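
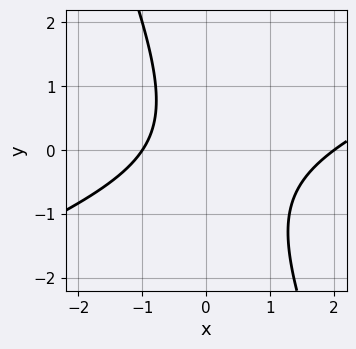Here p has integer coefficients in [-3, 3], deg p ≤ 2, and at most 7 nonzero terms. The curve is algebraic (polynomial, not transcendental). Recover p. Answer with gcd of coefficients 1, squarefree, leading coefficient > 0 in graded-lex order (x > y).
First, deg p = 2.
Next, observable constraints: it misses every integer gridline on the y-axis; the x-axis gridline crossings are at x ∈ {-1, 2}.
Finally, putting this together gives p.

x^2 - 2*x*y - y^2 - x - 2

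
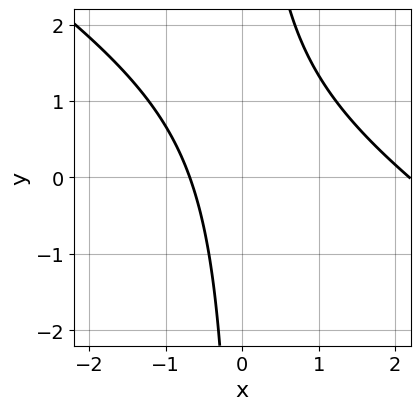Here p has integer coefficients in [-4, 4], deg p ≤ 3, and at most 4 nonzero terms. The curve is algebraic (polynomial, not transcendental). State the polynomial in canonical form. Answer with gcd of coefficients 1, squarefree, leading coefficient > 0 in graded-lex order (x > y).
2*x^2 + 3*x*y - 3*x - 3

deg p = 2. A generic line meets the curve in up to 2 points.
Checking where it meets the axes: no y-intercept at any integer in the box.
Solving for integer coefficients yields p as stated.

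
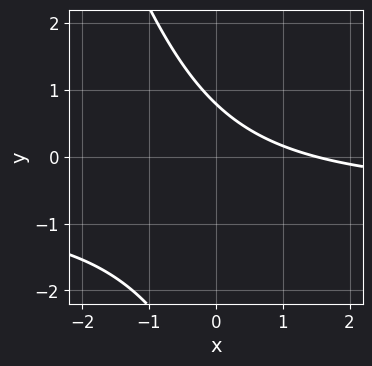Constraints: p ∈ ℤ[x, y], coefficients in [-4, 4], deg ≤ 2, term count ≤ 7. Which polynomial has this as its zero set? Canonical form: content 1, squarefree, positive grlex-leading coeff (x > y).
3*x*y + y^2 + 2*x + 3*y - 3

(a) The degree is 2 — no degree-1 curve has this shape.
(b) The integer polynomial consistent with all of this is the stated p.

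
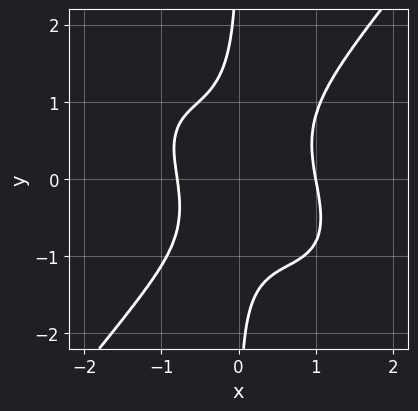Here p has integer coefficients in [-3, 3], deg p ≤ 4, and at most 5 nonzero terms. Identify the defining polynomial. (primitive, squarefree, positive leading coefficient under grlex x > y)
3*x^4 + 2*x^3*y - 3*x*y^3 - x - 2

1. Degree: a generic line meets the curve in up to 4 points, so deg p = 4.
2. Reading off the gridlines: it crosses the x-axis at the gridline x = 1; no y-intercept at any integer in the box.
3. Putting this together gives p.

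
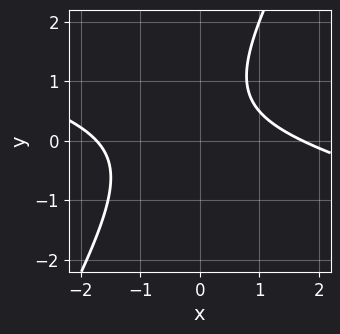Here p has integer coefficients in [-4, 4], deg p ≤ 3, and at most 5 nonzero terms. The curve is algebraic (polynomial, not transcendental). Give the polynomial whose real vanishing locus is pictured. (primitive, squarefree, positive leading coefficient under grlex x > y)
x^2 + 3*x*y - 2*y^2 + 2*y - 3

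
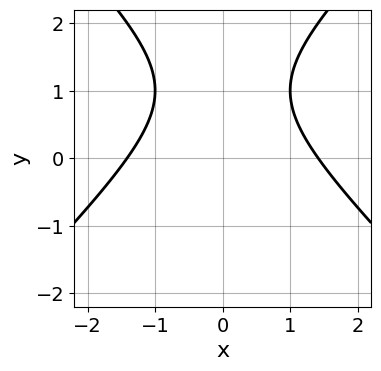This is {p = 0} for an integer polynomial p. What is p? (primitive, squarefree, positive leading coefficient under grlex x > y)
x^2 - y^2 + 2*y - 2

1. The degree is 2 — a generic line meets the curve in up to 2 points.
2. Symmetries: mirror symmetry x ↦ −x ⇒ only even powers of x.
3. From the visible intercepts: it misses every integer gridline on the y-axis.
4. Putting this together gives p.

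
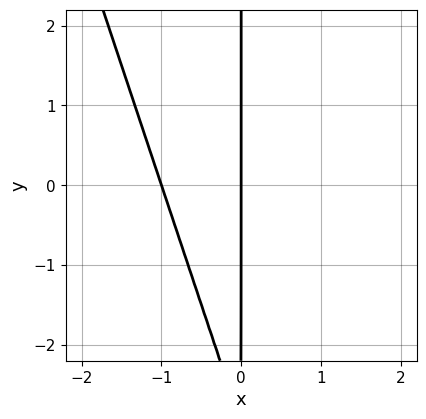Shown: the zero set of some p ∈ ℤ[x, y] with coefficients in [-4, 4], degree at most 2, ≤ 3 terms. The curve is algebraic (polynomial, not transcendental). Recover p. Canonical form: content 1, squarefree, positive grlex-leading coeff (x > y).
3*x^2 + x*y + 3*x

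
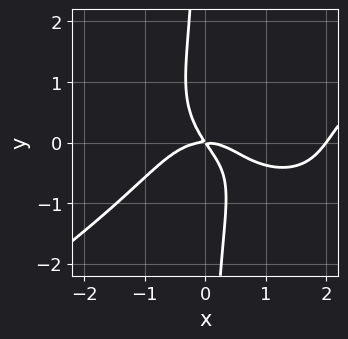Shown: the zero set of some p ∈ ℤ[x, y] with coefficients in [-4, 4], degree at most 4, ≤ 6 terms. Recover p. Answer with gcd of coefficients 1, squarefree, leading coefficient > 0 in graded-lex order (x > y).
The degree is 4 — no degree-3 curve has this shape.
Observable constraints: it crosses the y-axis at the gridline y = 0; among the integer gridlines, it crosses the x-axis at x ∈ {0, 2}.
Fitting integer coefficients to these (and the overall shape) gives p.

x^4 - 3*x*y^3 - 2*x^3 - 3*x*y - 2*y^2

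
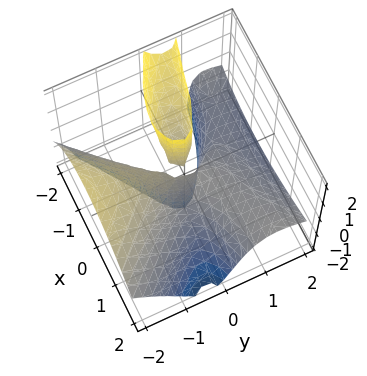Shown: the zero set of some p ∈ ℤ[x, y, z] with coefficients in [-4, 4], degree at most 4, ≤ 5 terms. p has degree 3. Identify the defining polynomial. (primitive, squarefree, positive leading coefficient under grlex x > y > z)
First, I count 2 distinct pieces. They look like related sheets of one shape, so recover p as a whole.
Next, degree: the shape is more complex than any degree-2 surface, so deg p = 3.
Then, reading off the gridlines: every point of the z-axis in the box is on the surface; it crosses the x-axis at the gridline x = 0.
Finally, these observations pin down the coefficients.

x^2*y - y^3 - 2*y^2*z - x^2 - x*z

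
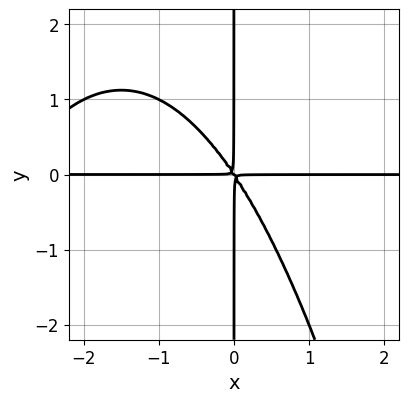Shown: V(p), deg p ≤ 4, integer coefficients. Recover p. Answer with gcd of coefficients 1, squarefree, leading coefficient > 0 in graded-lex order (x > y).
1. deg p = 4. The shape is more complex than any degree-3 curve.
2. Reading off the gridlines: every point of the x-axis in the box is on the curve; the visible y-axis segment lies entirely on the curve.
3. Solving for integer coefficients yields p as stated.

x^3*y + 3*x^2*y + 2*x*y^2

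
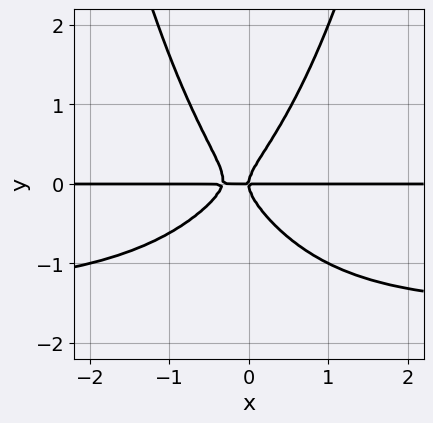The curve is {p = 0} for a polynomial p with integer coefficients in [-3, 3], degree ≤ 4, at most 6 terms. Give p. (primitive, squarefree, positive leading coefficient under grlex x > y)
(a) Degree: a generic line meets the curve in up to 4 points, so deg p = 4.
(b) Checking where it meets the axes: one y-axis crossing is at y = 0; the visible x-axis segment lies entirely on the curve.
(c) These observations pin down the coefficients.

2*x^2*y^2 + 3*x^2*y - 2*y^3 + x*y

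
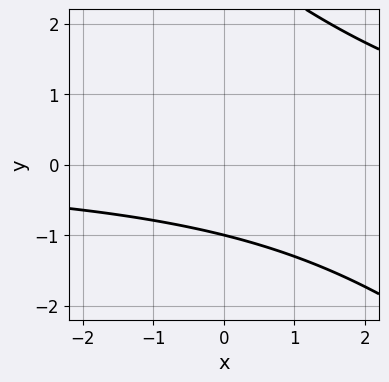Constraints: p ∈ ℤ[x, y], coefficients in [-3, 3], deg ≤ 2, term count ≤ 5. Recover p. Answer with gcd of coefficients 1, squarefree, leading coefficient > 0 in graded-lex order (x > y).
1. The degree is 2 — the shape is more complex than any degree-1 curve.
2. Checking where it meets the axes: no x-intercept at any integer in the box; one y-axis crossing is at y = -1.
3. Fitting integer coefficients to these (and the overall shape) gives p.

x*y + y^2 - 2*y - 3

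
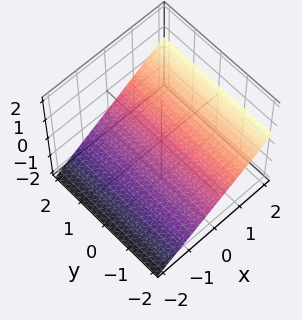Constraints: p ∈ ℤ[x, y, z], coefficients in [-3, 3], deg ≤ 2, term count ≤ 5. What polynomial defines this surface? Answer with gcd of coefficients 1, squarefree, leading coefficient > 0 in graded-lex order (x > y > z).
2*x - 3*z - 2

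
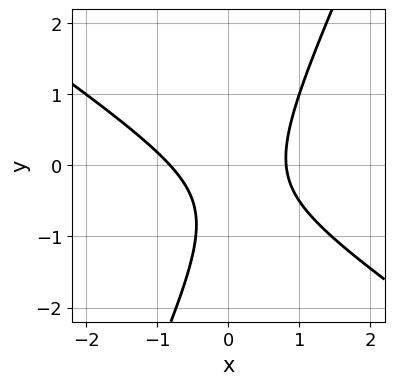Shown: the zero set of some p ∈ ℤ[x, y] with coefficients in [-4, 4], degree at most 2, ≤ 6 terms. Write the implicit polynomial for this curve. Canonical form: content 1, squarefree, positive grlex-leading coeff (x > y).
(a) deg p = 2. The shape is more complex than any degree-1 curve.
(b) From the visible intercepts: no y-intercept at any integer in the box.
(c) These observations pin down the coefficients.

3*x^2 + 3*x*y - 2*y^2 - 2*y - 2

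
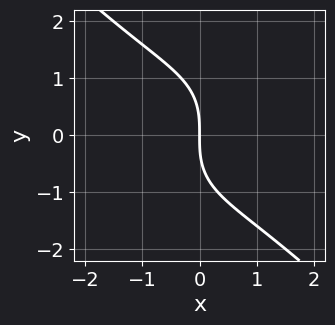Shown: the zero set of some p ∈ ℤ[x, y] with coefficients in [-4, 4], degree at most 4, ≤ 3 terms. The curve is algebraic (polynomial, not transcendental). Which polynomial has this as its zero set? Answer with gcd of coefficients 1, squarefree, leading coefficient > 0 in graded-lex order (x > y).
x^3 + y^3 + 3*x

First, deg p = 3.
Then, against the integer gridlines: it meets the y-axis at y = 0 (among the integer gridlines); one x-axis crossing is at x = 0.
Finally, putting this together gives p.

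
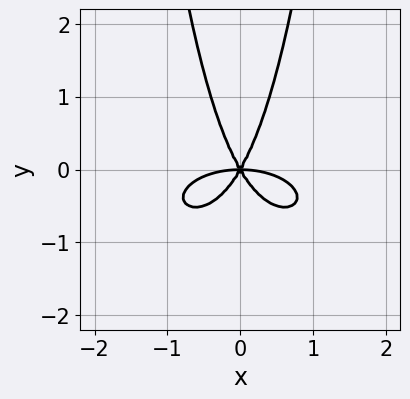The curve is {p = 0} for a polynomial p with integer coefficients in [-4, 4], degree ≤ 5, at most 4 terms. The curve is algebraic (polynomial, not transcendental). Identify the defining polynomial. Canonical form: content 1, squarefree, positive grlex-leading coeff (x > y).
x^4 + 3*x^2*y^2 + 3*x^2*y - y^3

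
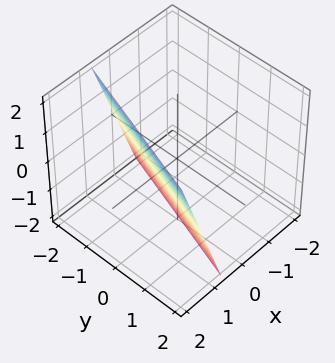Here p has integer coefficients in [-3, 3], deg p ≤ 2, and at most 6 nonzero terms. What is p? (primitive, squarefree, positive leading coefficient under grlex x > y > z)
3*x - y - z - 2

1. The degree is 1 — every cross-section is a straight line — this is a plane.
2. From the axis intercepts and sections: it crosses the z-axis at the gridline z = -2; one y-axis crossing is at y = -2.
3. Putting this together gives p.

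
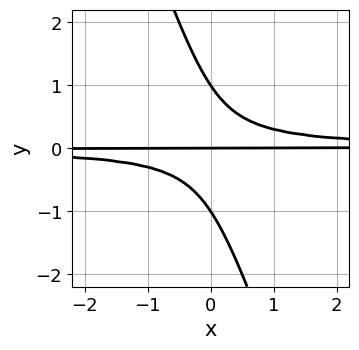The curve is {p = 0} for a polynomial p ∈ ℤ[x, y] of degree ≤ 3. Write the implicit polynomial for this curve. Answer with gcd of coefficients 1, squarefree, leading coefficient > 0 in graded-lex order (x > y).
3*x*y^2 + y^3 - y

First, deg p = 3.
Then, reading off the gridlines: the y-axis gridline crossings are at y ∈ {-1, 0, 1}; every point of the x-axis in the box is on the curve.
Finally, these observations pin down the coefficients.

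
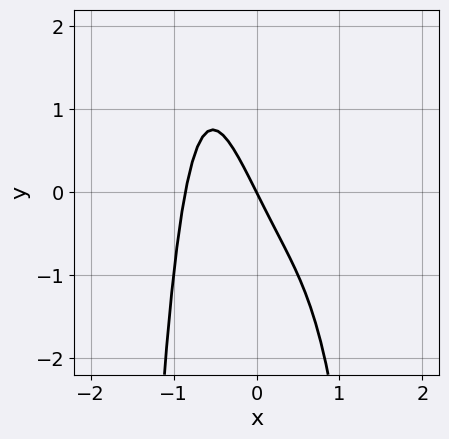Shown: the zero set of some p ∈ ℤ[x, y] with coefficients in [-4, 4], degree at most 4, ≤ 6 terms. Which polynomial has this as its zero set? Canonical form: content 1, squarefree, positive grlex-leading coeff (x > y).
2*x^4 - x^3 + 2*x + y

First, the degree is 4 — the shape is more complex than any degree-3 curve.
Then, observable constraints: it meets the x-axis at x = 0 (among the integer gridlines); it crosses the y-axis at the gridline y = 0.
Finally, putting this together gives p.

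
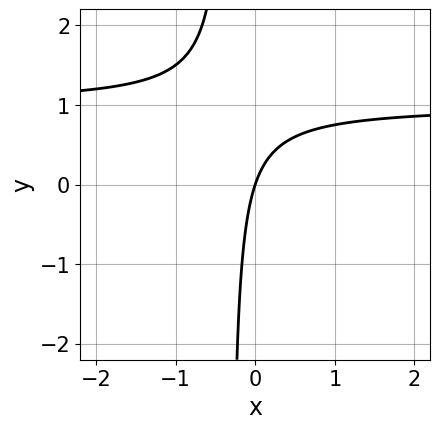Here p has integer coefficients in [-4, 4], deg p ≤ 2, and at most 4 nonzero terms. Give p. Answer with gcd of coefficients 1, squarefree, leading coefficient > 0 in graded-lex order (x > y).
3*x*y - 3*x + y

(a) deg p = 2. No degree-1 curve has this shape.
(b) Against the integer gridlines: it crosses the x-axis at the gridline x = 0; it meets the y-axis at y = 0 (among the integer gridlines).
(c) Matching integer coefficients to the picture gives p.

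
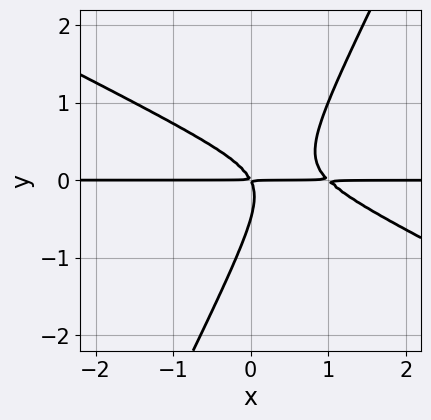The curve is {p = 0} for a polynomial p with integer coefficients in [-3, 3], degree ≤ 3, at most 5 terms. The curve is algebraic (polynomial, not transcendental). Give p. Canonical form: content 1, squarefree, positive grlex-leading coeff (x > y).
2*x^2*y + 3*x*y^2 - 2*y^3 - 2*x*y - y^2

(a) The degree is 3 — no degree-2 curve has this shape.
(b) Observable constraints: every point of the x-axis in the box is on the curve.
(c) Fitting integer coefficients to these (and the overall shape) gives p.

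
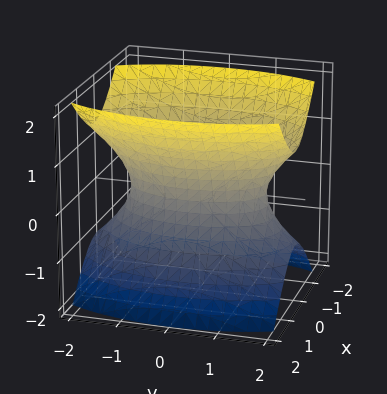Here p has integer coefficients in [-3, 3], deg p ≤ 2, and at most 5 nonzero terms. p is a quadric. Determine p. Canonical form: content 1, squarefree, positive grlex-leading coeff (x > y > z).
3*x^2 + y^2 - 2*z^2 - 2

First, the degree is 2 — one connected sheet with a waist; a quadric.
Next, symmetries: it's symmetric under y → −y, forcing even powers of y; mirror symmetry x ↦ −x ⇒ only even powers of x; mirror symmetry z ↦ −z ⇒ only even powers of z.
Then, from the axis intercepts and sections: it misses every integer gridline on the z-axis.
Finally, together with the visible shape, these determine p as stated.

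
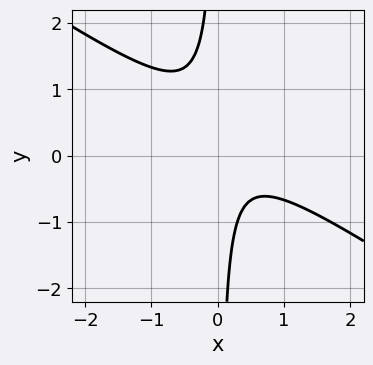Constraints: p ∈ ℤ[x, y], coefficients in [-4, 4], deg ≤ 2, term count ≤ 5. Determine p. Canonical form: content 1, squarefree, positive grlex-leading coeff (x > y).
2*x^2 + 3*x*y - x + 1

First, degree: the shape is more complex than any degree-1 curve, so deg p = 2.
Next, from the visible intercepts: no x-intercept at any integer in the box; it misses every integer gridline on the y-axis.
Finally, assembling these constraints gives the stated polynomial.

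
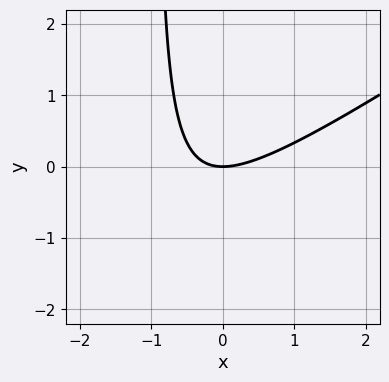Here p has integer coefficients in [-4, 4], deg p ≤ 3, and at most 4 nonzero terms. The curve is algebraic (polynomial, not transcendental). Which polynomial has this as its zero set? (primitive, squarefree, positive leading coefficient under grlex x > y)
2*x^2 - 3*x*y - 3*y

First, degree: a generic line meets the curve in up to 2 points, so deg p = 2.
Then, from the axis intercepts and sections: it crosses the x-axis at the gridline x = 0; it crosses the y-axis at the gridline y = 0.
Finally, fitting integer coefficients to these (and the overall shape) gives p.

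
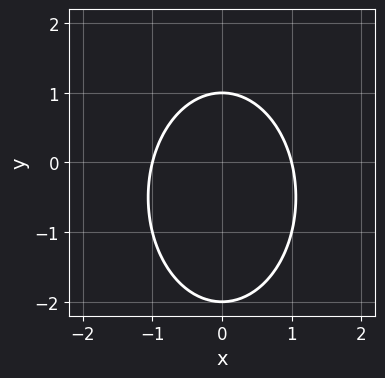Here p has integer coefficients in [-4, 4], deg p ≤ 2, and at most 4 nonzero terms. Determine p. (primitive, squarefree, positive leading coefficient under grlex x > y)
2*x^2 + y^2 + y - 2

deg p = 2.
Symmetries: it's symmetric under x → −x, forcing even powers of x.
From the visible intercepts: among the integer gridlines, it crosses the y-axis at y ∈ {-2, 1}; the x-axis gridline crossings are at x ∈ {-1, 1}.
Matching integer coefficients to the picture gives p.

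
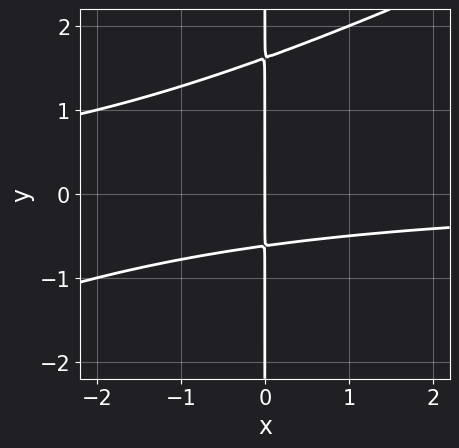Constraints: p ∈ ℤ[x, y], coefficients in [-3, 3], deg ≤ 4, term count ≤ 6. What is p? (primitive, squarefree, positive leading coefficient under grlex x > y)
x^2*y - 2*x*y^2 + 2*x*y + 2*x

(a) deg p = 3. No degree-2 curve has this shape.
(b) Checking where it meets the axes: every point of the y-axis in the box is on the curve; one x-axis crossing is at x = 0.
(c) These observations pin down the coefficients.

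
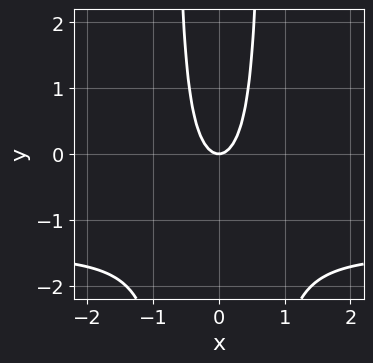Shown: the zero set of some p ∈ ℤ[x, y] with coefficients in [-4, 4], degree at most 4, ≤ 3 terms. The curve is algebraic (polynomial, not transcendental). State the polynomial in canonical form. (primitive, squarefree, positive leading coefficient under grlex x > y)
(a) The degree is 3 — the shape is more complex than any degree-2 curve.
(b) Symmetries: the x ↦ −x reflection is a symmetry, so x appears only in even powers.
(c) From the axis intercepts and sections: it meets the y-axis at y = 0 (among the integer gridlines); it meets the x-axis at x = 0 (among the integer gridlines).
(d) These observations pin down the coefficients.

2*x^2*y + 3*x^2 - y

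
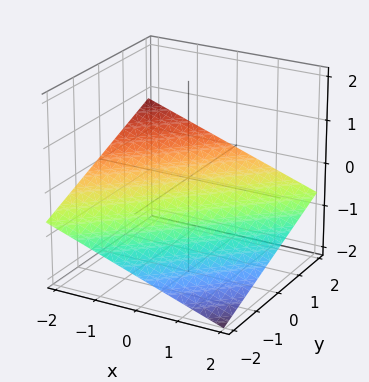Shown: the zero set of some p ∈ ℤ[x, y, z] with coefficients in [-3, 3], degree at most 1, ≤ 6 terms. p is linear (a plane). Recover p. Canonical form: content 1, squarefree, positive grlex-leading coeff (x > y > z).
x - y + 3*z + 2

First, degree: the surface is flat (a plane), so deg p = 1.
Next, from the axis intercepts and sections: it meets the x-axis at x = -2 (among the integer gridlines); it meets the y-axis at y = 2 (among the integer gridlines).
Finally, fitting integer coefficients to these (and the overall shape) gives p.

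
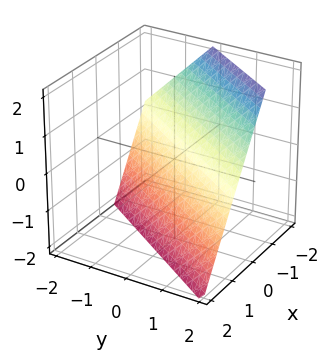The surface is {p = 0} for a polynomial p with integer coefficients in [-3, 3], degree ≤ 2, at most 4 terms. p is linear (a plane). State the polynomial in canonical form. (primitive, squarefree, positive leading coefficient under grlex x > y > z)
3*x - 2*y + 2*z + 2

deg p = 1. Every cross-section is a straight line — this is a plane.
Against the integer gridlines: it meets the y-axis at y = 1 (among the integer gridlines); it crosses the z-axis at the gridline z = -1.
These observations pin down the coefficients.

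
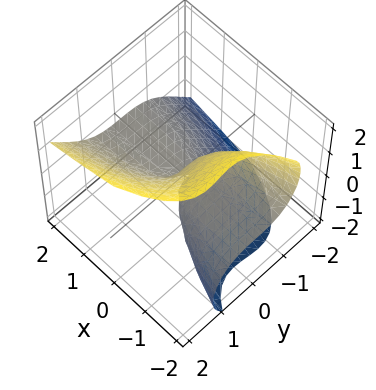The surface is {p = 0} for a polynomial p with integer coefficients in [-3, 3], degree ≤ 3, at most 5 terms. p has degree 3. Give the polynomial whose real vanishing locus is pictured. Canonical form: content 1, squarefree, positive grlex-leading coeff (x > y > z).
2*y^3 - y^2*z - z^3 - 3*x*z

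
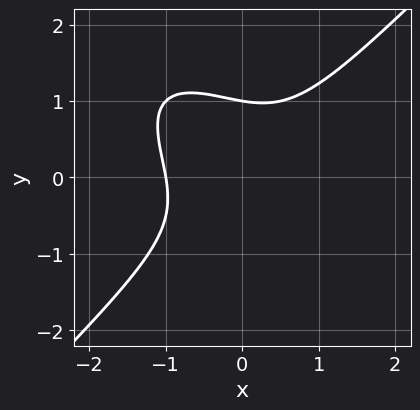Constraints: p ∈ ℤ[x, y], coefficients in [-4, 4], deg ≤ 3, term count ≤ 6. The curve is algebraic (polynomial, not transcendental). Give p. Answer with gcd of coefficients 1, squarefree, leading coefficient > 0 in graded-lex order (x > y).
2*x^3 + x^2*y - x*y^2 - 2*y^3 + 2

1. deg p = 3. A generic line meets the curve in up to 3 points.
2. From the visible intercepts: it crosses the x-axis at the gridline x = -1; it meets the y-axis at y = 1 (among the integer gridlines).
3. The integer polynomial consistent with all of this is the stated p.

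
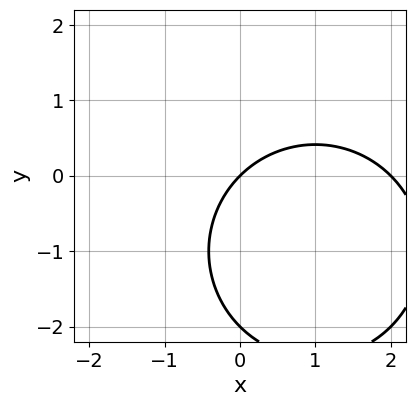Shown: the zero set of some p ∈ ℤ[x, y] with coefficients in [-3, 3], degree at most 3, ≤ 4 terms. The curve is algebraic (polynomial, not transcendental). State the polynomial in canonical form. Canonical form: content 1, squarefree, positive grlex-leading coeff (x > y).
The degree is 2 — no degree-1 curve has this shape.
Reading off the gridlines: the y-axis gridline crossings are at y ∈ {-2, 0}; the x-axis gridline crossings are at x ∈ {0, 2}.
Putting this together gives p.

x^2 + y^2 - 2*x + 2*y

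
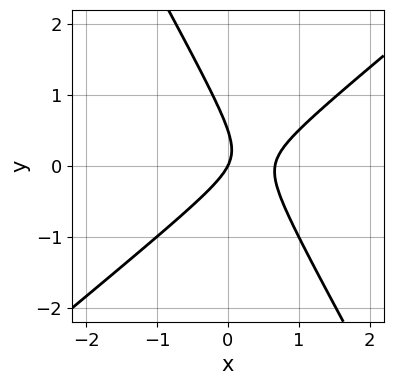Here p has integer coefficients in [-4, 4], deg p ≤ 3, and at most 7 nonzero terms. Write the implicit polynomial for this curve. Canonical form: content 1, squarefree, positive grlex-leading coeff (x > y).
First, the degree is 2 — the shape is more complex than any degree-1 curve.
Then, against the integer gridlines: it crosses the x-axis at the gridline x = 0; one y-axis crossing is at y = 0.
Finally, these observations pin down the coefficients.

3*x^2 - 2*x*y - 2*y^2 - 2*x + y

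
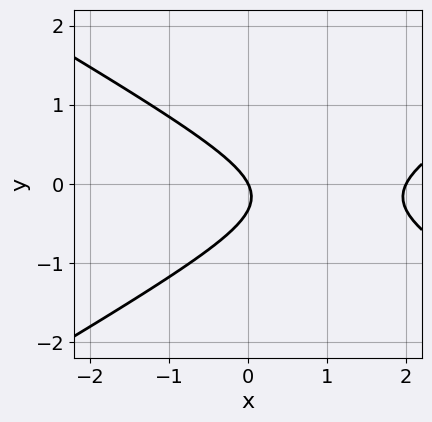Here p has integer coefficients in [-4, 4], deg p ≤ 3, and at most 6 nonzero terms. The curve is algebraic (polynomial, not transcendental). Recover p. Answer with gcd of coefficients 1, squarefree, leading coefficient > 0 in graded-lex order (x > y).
(a) Degree: no degree-1 curve has this shape, so deg p = 2.
(b) From the axis intercepts and sections: it meets the y-axis at y = 0 (among the integer gridlines); the x-axis gridline crossings are at x ∈ {0, 2}.
(c) Matching integer coefficients to the picture gives p.

x^2 - 3*y^2 - 2*x - y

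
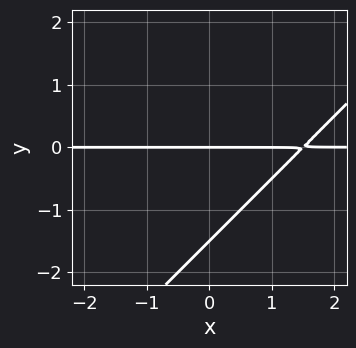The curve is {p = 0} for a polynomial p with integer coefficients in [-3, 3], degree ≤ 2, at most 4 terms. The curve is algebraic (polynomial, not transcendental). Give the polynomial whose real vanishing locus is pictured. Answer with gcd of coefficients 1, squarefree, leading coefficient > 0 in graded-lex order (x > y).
1. The degree is 2 — a generic line meets the curve in up to 2 points.
2. From the visible intercepts: one y-axis crossing is at y = 0; the visible x-axis segment lies entirely on the curve.
3. Matching integer coefficients to the picture gives p.

2*x*y - 2*y^2 - 3*y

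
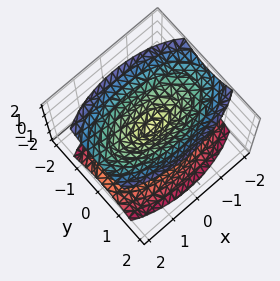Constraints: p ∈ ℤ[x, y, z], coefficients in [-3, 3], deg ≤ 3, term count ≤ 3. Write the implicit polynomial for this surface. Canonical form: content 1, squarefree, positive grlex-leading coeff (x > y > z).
First, there are 2 components. They look like related sheets of one shape, so recover p as a whole.
Then, the degree is 2 — a double cone through the origin; a quadric.
Next, symmetries: the z ↦ −z reflection is a symmetry, so z appears only in even powers; the y ↦ −y reflection is a symmetry, so y appears only in even powers; it's symmetric under x → −x, forcing even powers of x.
Then, observable constraints: one y-axis crossing is at y = 0; one x-axis crossing is at x = 0; it meets the z-axis at z = 0 (among the integer gridlines).
Finally, these observations pin down the coefficients.

x^2 + 3*y^2 - 2*z^2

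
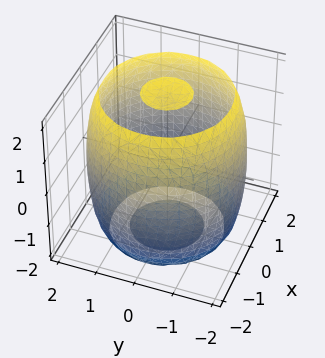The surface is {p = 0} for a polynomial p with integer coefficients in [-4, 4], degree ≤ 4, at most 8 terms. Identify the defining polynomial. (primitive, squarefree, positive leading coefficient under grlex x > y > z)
x^4 + 2*x^2*y^2 + y^4 - 3*x^2 - 3*y^2 + z^2 - 3

The picture has 3 separate pieces.
The degree is 4 — the shape is more complex than any degree-3 surface.
Symmetries: every cross-section ⟂ z is a circle, so x, y appear only via x² + y².
Reading off the gridlines: a circular section at z = -2 has radius between 0 and 1.
Solving for integer coefficients yields p as stated.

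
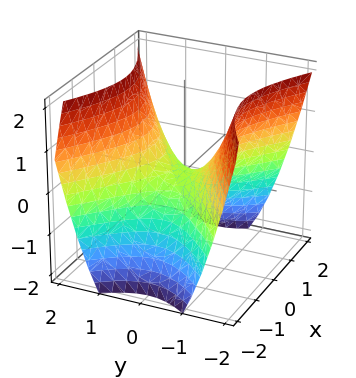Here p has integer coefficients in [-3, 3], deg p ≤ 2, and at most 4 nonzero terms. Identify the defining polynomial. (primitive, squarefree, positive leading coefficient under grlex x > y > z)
2*x^2 - 3*y^2 + 3*z

(a) Degree: a saddle surface; a quadric, so deg p = 2.
(b) Symmetries: the x ↦ −x reflection is a symmetry, so x appears only in even powers; the y ↦ −y reflection is a symmetry, so y appears only in even powers.
(c) Checking where it meets the axes: one y-axis crossing is at y = 0; it meets the x-axis at x = 0 (among the integer gridlines); it meets the z-axis at z = 0 (among the integer gridlines).
(d) Together with the visible shape, these determine p as stated.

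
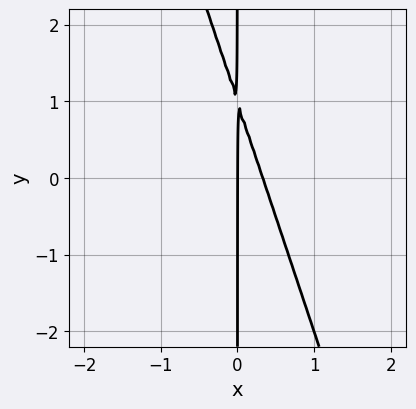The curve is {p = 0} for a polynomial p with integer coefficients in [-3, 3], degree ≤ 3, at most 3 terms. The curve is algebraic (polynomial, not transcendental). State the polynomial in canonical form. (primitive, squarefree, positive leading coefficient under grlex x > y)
3*x^2 + x*y - x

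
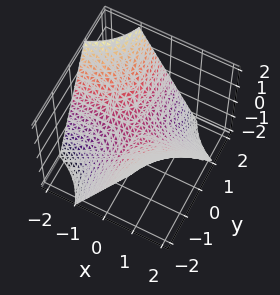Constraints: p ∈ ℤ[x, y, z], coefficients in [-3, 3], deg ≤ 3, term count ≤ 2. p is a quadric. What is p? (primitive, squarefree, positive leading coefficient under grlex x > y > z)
x*y + z

(a) The degree is 2 — a hyperbolic paraboloid; a quadric.
(b) Checking where it meets the axes: every point of the x-axis in the box is on the surface; it crosses the z-axis at the gridline z = 0.
(c) Assembling these constraints gives the stated polynomial. Check: (0, 2, 0) on the y-axis lies on the surface, and p(0, 2, 0) = 0. ✓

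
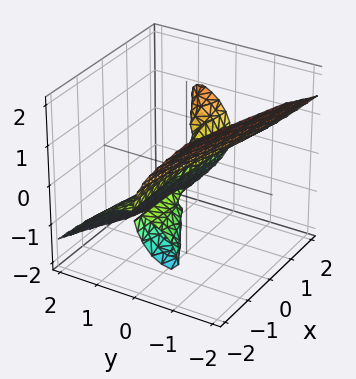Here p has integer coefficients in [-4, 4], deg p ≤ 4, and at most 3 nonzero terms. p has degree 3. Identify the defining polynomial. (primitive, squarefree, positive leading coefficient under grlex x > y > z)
x*y*z - y^3 - z^3

There are 2 components.
deg p = 3.
Checking where it meets the axes: the visible x-axis segment lies entirely on the surface; it meets the z-axis at z = 0 (among the integer gridlines).
Together with the visible shape, these determine p as stated.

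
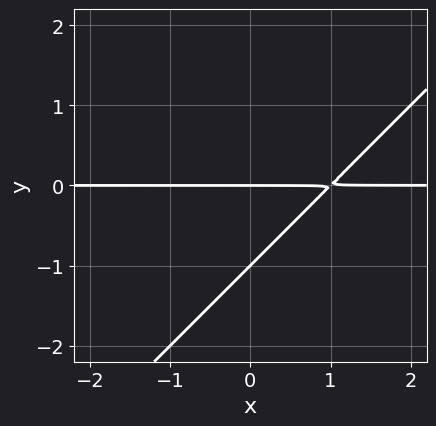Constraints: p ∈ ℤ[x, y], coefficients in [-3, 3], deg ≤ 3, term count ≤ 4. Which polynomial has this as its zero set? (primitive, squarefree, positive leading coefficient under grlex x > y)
(a) Degree: a generic line meets the curve in up to 2 points, so deg p = 2.
(b) Reading off the gridlines: every point of the x-axis in the box is on the curve; among the integer gridlines, it crosses the y-axis at y ∈ {-1, 0}.
(c) Putting this together gives p.

x*y - y^2 - y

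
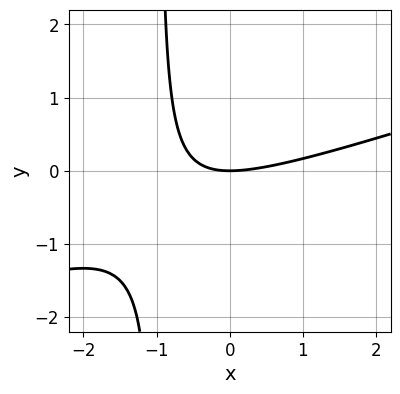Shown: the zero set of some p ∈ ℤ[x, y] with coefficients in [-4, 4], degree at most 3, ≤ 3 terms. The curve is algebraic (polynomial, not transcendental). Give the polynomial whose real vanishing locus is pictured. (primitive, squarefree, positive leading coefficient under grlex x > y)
x^2 - 3*x*y - 3*y

(a) Degree: the shape is more complex than any degree-1 curve, so deg p = 2.
(b) From the visible intercepts: it meets the y-axis at y = 0 (among the integer gridlines); it crosses the x-axis at the gridline x = 0.
(c) Putting this together gives p.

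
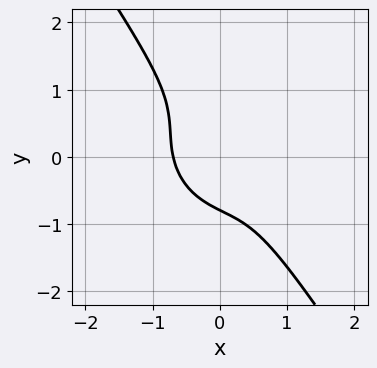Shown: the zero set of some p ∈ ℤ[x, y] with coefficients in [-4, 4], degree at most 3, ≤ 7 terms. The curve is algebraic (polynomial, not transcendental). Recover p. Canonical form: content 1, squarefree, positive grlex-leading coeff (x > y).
3*x^3 + 2*x^2*y + 3*x*y^2 + 2*y^3 + 1

(a) Degree: the shape is more complex than any degree-2 curve, so deg p = 3.
(b) The integer polynomial consistent with all of this is the stated p.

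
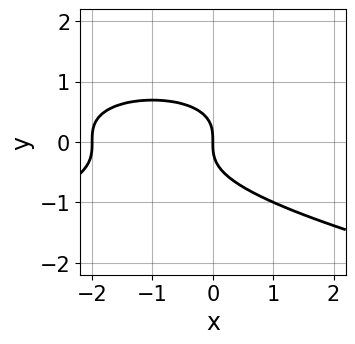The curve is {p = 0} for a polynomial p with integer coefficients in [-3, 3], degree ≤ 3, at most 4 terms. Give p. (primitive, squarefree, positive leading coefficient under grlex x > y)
3*y^3 + x^2 + 2*x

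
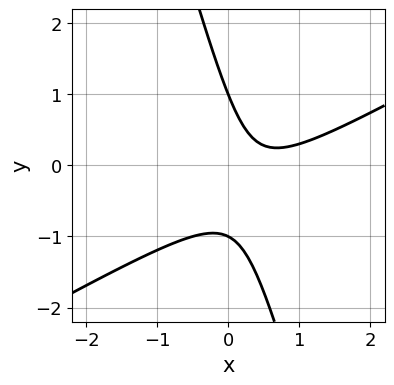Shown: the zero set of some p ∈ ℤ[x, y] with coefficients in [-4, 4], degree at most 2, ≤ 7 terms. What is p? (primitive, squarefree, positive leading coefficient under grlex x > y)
2*x^2 - 3*x*y - y^2 - 2*x + 1

1. The degree is 2 — a generic line meets the curve in up to 2 points.
2. Checking where it meets the axes: it misses every integer gridline on the x-axis; the y-axis gridline crossings are at y ∈ {-1, 1}.
3. The integer polynomial consistent with all of this is the stated p.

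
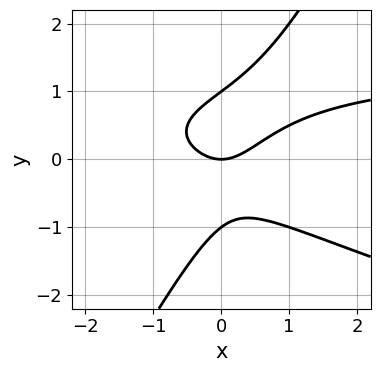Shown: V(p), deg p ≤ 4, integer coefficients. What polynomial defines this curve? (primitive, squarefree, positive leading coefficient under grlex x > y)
x^2*y + 3*x*y^2 - 2*y^3 - 2*x^2 + 2*y

deg p = 3.
Checking where it meets the axes: one x-axis crossing is at x = 0; the y-axis gridline crossings are at y ∈ {-1, 0, 1}.
Matching integer coefficients to the picture gives p.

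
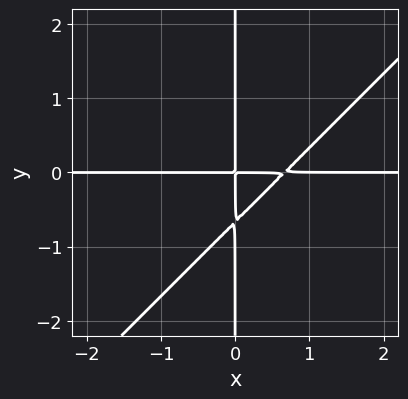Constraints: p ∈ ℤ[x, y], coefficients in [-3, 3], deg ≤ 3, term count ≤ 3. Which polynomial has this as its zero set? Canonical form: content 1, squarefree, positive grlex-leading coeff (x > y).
3*x^2*y - 3*x*y^2 - 2*x*y

The degree is 3 — the shape is more complex than any degree-2 curve.
Reading off the gridlines: every point of the x-axis in the box is on the curve; every point of the y-axis in the box is on the curve.
Solving for integer coefficients yields p as stated.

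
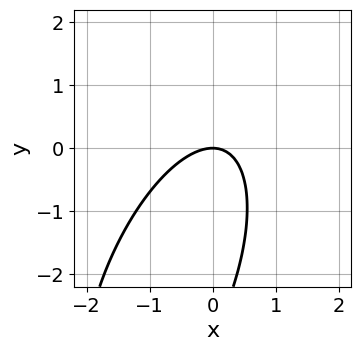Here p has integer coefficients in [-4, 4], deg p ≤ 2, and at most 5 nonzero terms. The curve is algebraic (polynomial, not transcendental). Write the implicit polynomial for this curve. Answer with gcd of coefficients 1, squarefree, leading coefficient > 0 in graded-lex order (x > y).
Degree: no degree-1 curve has this shape, so deg p = 2.
Checking where it meets the axes: it meets the y-axis at y = 0 (among the integer gridlines); one x-axis crossing is at x = 0.
Matching integer coefficients to the picture gives p.

3*x^2 - 2*x*y + y^2 + 3*y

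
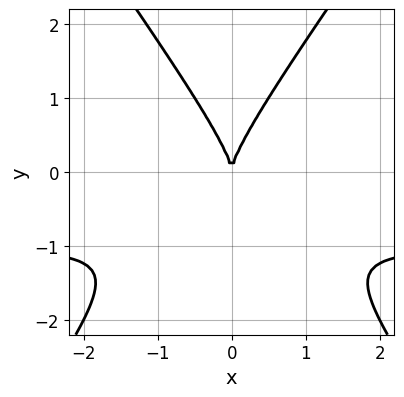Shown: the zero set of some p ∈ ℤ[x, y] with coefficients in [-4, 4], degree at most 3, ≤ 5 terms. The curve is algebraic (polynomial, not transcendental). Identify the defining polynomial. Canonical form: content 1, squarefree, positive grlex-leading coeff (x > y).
2*x^2*y - y^3 + 2*x^2

(a) Degree: a generic line meets the curve in up to 3 points, so deg p = 3.
(b) Symmetries: it's symmetric under x → −x, forcing even powers of x.
(c) From the axis intercepts and sections: it meets the y-axis at y = 0 (among the integer gridlines); one x-axis crossing is at x = 0.
(d) Solving for integer coefficients yields p as stated.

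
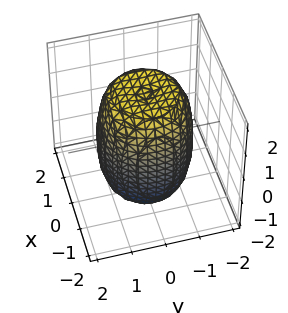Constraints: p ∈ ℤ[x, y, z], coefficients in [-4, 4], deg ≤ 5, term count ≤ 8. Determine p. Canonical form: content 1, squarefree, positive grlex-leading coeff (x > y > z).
(a) The degree is 4 — the shape is more complex than any degree-3 surface.
(b) By symmetry, every cross-section ⟂ z is a circle, so x, y appear only via x² + y².
(c) Checking where it meets the axes: a circular section at z = 1 has radius between 1 and 2.
(d) Assembling these constraints gives the stated polynomial.

2*x^4 + 4*x^2*y^2 + 2*y^4 - 2*x^2 - 2*y^2 + z^2 - 3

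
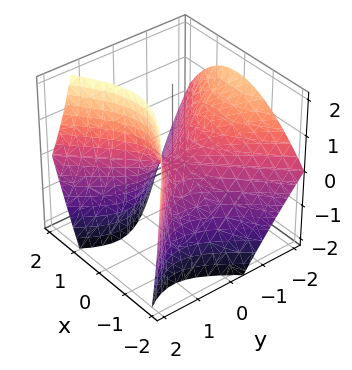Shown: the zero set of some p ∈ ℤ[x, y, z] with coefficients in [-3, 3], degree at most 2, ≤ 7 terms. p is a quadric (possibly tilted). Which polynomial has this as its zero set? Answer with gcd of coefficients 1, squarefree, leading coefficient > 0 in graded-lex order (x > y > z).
3*x^2 - x*z - 3*y^2 - 3*y*z + 3*z

The degree is 2 — no degree-1 surface has this shape.
From the visible intercepts: it meets the x-axis at x = 0 (among the integer gridlines); it meets the z-axis at z = 0 (among the integer gridlines); it meets the y-axis at y = 0 (among the integer gridlines).
Fitting integer coefficients to these (and the overall shape) gives p.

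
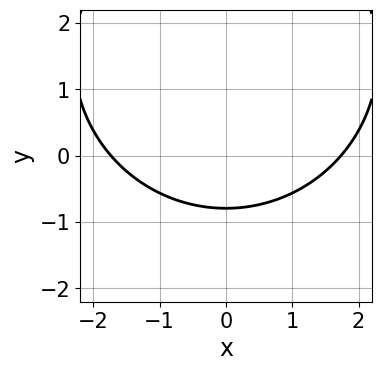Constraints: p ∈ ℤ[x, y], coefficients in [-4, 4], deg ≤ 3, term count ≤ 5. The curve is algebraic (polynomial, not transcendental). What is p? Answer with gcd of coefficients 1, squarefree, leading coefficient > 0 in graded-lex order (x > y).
x^2 + y^2 - 3*y - 3

The degree is 2 — the shape is more complex than any degree-1 curve.
Symmetries: mirror symmetry x ↦ −x ⇒ only even powers of x.
Putting this together gives p.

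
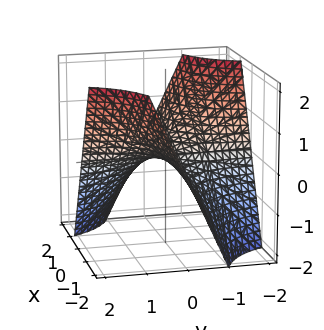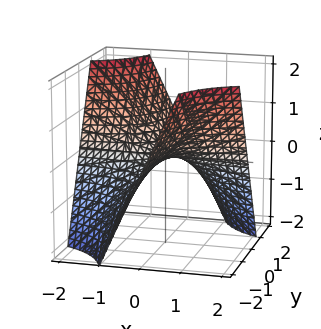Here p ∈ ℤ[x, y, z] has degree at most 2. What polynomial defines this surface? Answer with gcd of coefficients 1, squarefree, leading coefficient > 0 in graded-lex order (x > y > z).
x*y + z

First, degree: a saddle surface; a quadric, so deg p = 2.
Next, from the axis intercepts and sections: it meets the z-axis at z = 0 (among the integer gridlines); every point of the x-axis in the box is on the surface; every point of the y-axis in the box is on the surface.
Finally, putting this together gives p.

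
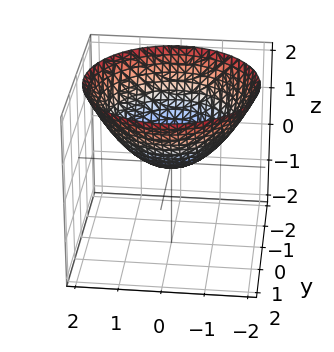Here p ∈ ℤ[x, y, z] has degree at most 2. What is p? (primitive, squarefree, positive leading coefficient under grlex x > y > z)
(a) deg p = 2. A paraboloid; a quadric.
(b) By symmetry, every cross-section ⟂ z is a circle, so x, y appear only via x² + y².
(c) Observable constraints: it crosses the x-axis at the gridline x = 0; a circular section at z = 1 has radius between 1 and 2; one z-axis crossing is at z = 0.
(d) The integer polynomial consistent with all of this is the stated p.

x^2 + y^2 - 2*z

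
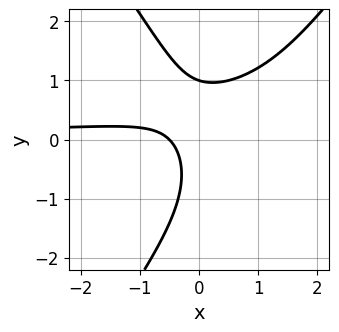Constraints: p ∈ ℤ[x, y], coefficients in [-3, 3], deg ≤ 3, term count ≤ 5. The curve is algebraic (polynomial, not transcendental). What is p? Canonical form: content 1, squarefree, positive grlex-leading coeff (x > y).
2*x^2*y - y^3 - 3*x*y + 2*x + 1

1. The degree is 3 — the shape is more complex than any degree-2 curve.
2. Reading off the gridlines: it crosses the y-axis at the gridline y = 1.
3. Assembling these constraints gives the stated polynomial.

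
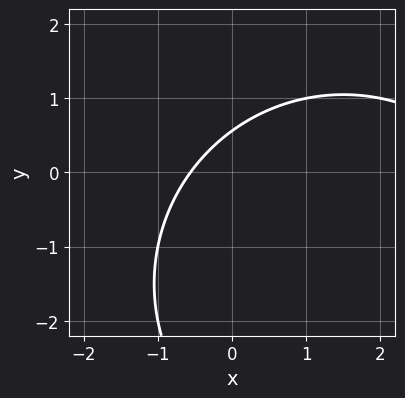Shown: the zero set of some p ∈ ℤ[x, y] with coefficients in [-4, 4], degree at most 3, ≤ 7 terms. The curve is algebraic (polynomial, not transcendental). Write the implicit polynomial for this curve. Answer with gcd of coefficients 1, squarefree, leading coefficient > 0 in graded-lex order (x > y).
deg p = 2. The shape is more complex than any degree-1 curve.
Putting this together gives p.

x^2 + y^2 - 3*x + 3*y - 2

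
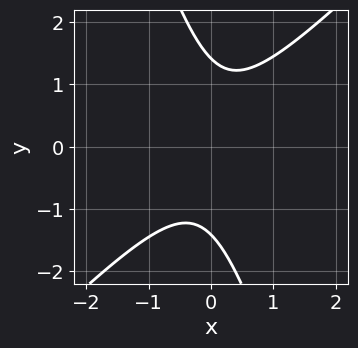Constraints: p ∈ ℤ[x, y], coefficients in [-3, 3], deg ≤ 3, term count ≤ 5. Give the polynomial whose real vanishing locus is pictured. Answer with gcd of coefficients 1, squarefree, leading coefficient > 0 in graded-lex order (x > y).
3*x^2 - 2*x*y - y^2 + 2

1. deg p = 2. No degree-1 curve has this shape.
2. From the axis intercepts and sections: no x-intercept at any integer in the box.
3. These observations pin down the coefficients.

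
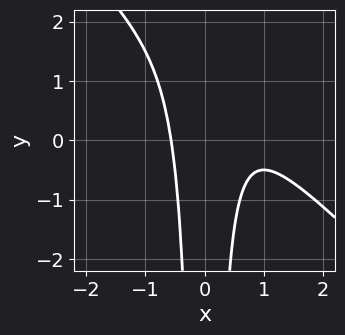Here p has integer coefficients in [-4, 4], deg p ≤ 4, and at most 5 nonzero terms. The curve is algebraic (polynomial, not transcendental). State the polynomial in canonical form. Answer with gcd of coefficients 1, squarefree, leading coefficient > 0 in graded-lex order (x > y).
(a) The degree is 3 — the shape is more complex than any degree-2 curve.
(b) From the axis intercepts and sections: the curve avoids every integer y-axis point in the box.
(c) Solving for integer coefficients yields p as stated.

2*x^3 + 2*x^2*y - 2*x^2 + 1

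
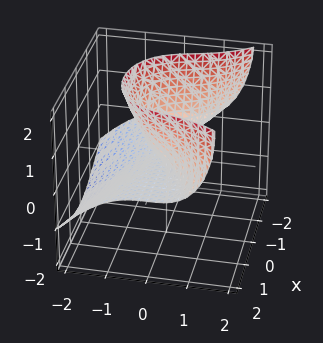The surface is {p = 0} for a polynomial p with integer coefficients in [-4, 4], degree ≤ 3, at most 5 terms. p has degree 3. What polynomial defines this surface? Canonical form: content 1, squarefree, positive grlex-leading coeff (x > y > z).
2*x^2*z - 2*y^3 + y^2*z - 2*y*z - 2*z^2

1. deg p = 3.
2. Observable constraints: it meets the z-axis at z = 0 (among the integer gridlines); one y-axis crossing is at y = 0; the visible x-axis segment lies entirely on the surface.
3. Together with the visible shape, these determine p as stated.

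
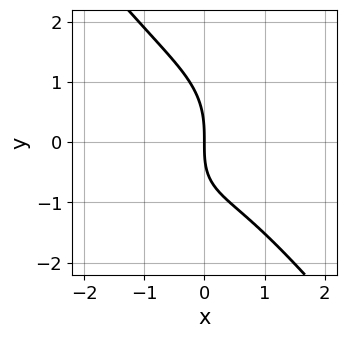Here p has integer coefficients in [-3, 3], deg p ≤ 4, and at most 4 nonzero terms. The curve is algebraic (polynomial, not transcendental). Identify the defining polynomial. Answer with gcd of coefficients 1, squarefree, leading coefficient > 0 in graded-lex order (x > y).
2*x^3 + y^3 + x*y + 3*x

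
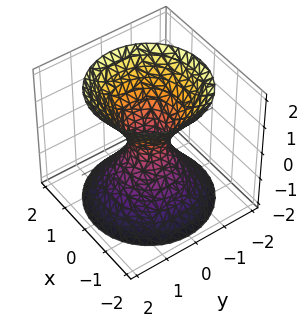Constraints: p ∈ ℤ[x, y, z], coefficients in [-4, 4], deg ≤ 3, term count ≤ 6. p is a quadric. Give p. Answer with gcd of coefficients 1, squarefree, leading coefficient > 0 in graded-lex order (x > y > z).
3*x^2 + 3*y^2 - 2*z^2 - 1

First, the degree is 2 — an hourglass — one-sheet hyperboloid; a quadric.
Next, symmetries: the z ↦ −z reflection is a symmetry, so z appears only in even powers; the z-axis is an axis of rotation, so x and y enter only as x² + y².
Then, checking where it meets the axes: the surface avoids every integer z-axis point in the box; a circular section at z = -1 has radius exactly 1.
Finally, these observations pin down the coefficients.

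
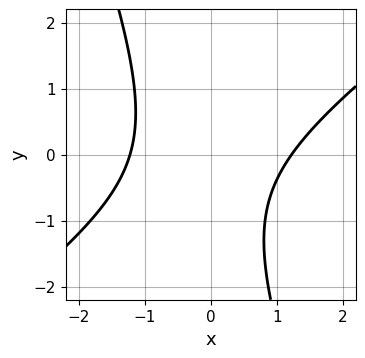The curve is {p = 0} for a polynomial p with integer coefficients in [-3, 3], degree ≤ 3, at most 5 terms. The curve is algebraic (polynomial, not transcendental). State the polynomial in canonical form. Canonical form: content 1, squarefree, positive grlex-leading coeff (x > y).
2*x^2 - 2*x*y - y^2 - y - 3

1. Degree: the shape is more complex than any degree-1 curve, so deg p = 2.
2. Reading off the gridlines: it misses every integer gridline on the y-axis.
3. Fitting integer coefficients to these (and the overall shape) gives p.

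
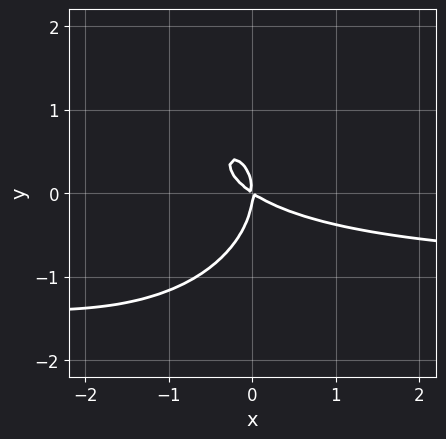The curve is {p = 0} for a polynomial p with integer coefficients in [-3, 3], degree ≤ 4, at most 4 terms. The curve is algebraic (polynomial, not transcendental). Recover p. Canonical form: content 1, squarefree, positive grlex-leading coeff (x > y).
2*x^2*y + 2*y^3 + 2*x^2 + 3*x*y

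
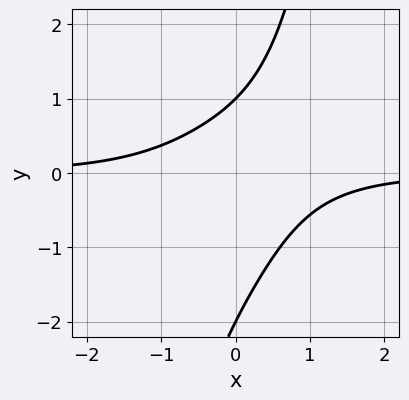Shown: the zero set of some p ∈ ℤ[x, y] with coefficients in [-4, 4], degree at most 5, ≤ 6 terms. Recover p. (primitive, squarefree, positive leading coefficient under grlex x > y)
x^3*y + 3*x*y - y^2 - y + 2

First, degree: no degree-3 curve has this shape, so deg p = 4.
Next, observable constraints: no x-intercept at any integer in the box; among the integer gridlines, it crosses the y-axis at y ∈ {-2, 1}.
Finally, fitting integer coefficients to these (and the overall shape) gives p.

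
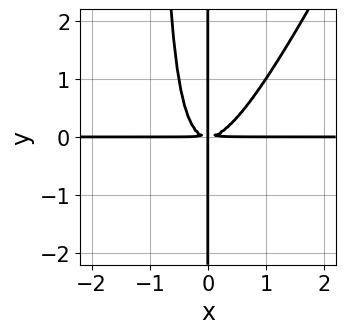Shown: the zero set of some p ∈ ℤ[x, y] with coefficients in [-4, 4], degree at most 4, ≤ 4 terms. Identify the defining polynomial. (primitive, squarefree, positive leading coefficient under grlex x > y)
2*x^3*y - x^2*y^2 - x*y^2

First, degree: no degree-3 curve has this shape, so deg p = 4.
Next, against the integer gridlines: the visible y-axis segment lies entirely on the curve; every point of the x-axis in the box is on the curve.
Finally, fitting integer coefficients to these (and the overall shape) gives p.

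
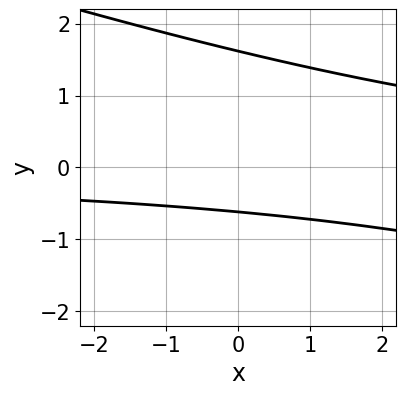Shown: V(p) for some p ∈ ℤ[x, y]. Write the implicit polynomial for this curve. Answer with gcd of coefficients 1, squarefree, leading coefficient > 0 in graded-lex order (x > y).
(a) deg p = 2. The shape is more complex than any degree-1 curve.
(b) From the visible intercepts: the curve avoids every integer x-axis point in the box.
(c) Assembling these constraints gives the stated polynomial.

x*y + 3*y^2 - 3*y - 3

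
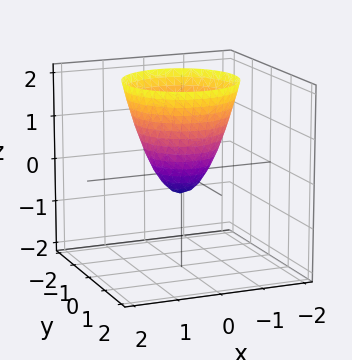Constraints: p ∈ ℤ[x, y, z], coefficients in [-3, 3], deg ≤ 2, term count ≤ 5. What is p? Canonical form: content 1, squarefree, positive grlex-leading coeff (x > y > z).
3*x^2 + 3*y^2 - 2*z - 1

(a) deg p = 2. The shape is more complex than any degree-1 surface.
(b) Symmetry: the z-axis is an axis of rotation, so x and y enter only as x² + y².
(c) Observable constraints: a circular section at z = 0 has radius between 0 and 1.
(d) Solving for integer coefficients yields p as stated.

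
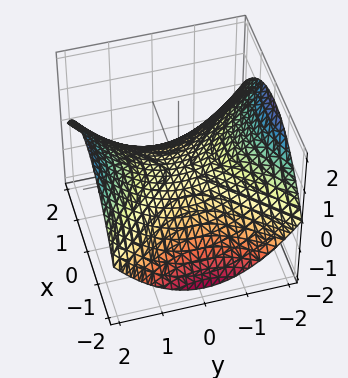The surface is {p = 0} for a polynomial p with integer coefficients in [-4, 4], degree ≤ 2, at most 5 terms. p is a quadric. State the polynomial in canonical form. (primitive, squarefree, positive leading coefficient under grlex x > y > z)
(a) deg p = 2. A hyperbolic paraboloid; a quadric.
(b) Symmetries: mirror symmetry x ↦ −x ⇒ only even powers of x; the y ↦ −y reflection is a symmetry, so y appears only in even powers.
(c) From the axis intercepts and sections: it crosses the x-axis at the gridline x = 0; one z-axis crossing is at z = 0; one y-axis crossing is at y = 0.
(d) Solving for integer coefficients yields p as stated.

x^2 - y^2 + 3*z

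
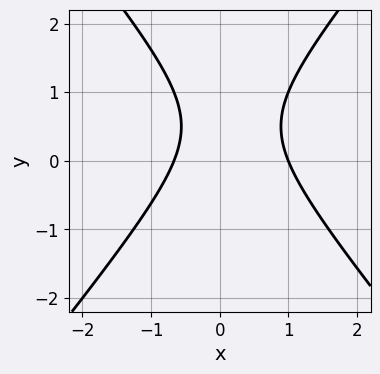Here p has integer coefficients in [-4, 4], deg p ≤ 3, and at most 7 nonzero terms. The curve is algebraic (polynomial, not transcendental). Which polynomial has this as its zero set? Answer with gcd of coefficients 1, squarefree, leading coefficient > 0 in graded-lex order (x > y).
3*x^2 - 2*y^2 - x + 2*y - 2

First, the degree is 2 — a generic line meets the curve in up to 2 points.
Then, observable constraints: no y-intercept at any integer in the box; it meets the x-axis at x = 1 (among the integer gridlines).
Finally, fitting integer coefficients to these (and the overall shape) gives p.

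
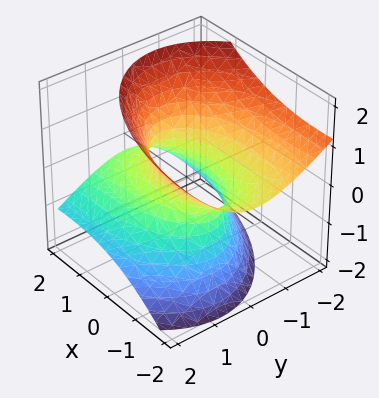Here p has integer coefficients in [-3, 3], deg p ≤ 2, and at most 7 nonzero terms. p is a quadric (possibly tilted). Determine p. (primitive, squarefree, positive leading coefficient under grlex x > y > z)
x^2 + 3*x*z + 3*y^2 + 2*y*z - 3*z^2 - 2

(a) The degree is 2 — no degree-1 surface has this shape.
(b) From the visible intercepts: no z-intercept at any integer in the box.
(c) Putting this together gives p.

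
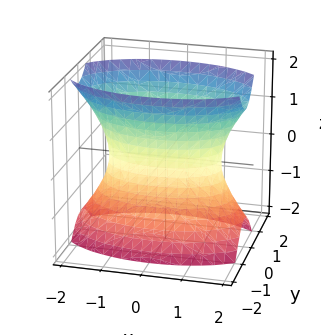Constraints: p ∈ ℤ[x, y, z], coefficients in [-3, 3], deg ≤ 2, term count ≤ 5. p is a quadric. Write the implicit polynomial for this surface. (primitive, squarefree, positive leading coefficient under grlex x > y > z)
x^2 + 3*y^2 - z^2 - 2

(a) The degree is 2 — one connected sheet with a waist; a quadric.
(b) Symmetries: it's symmetric under z → −z, forcing even powers of z; it's symmetric under y → −y, forcing even powers of y; mirror symmetry x ↦ −x ⇒ only even powers of x.
(c) Observable constraints: it misses every integer gridline on the z-axis.
(d) Matching integer coefficients to the picture gives p.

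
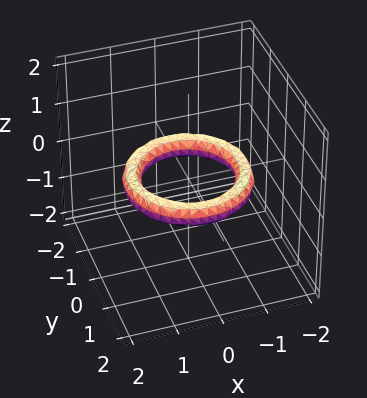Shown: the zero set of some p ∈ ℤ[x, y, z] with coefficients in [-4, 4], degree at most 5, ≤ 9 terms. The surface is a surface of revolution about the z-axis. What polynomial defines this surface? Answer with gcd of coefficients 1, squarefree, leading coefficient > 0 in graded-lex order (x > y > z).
Degree: no degree-3 surface has this shape, so deg p = 4.
Symmetry: every cross-section ⟂ z is a circle, so x, y appear only via x² + y².
Checking where it meets the axes: the x-axis gridline crossings are at x ∈ {-1, 1}; a circular section at z = 0 has radius exactly 1.
Assembling these constraints gives the stated polynomial. Check: (0, 1, 0) on the y-axis lies on the surface, and p(0, 1, 0) = 0. ✓

x^4 + 2*x^2*y^2 + y^4 - 3*x^2 - 3*y^2 + 3*z^2 + 2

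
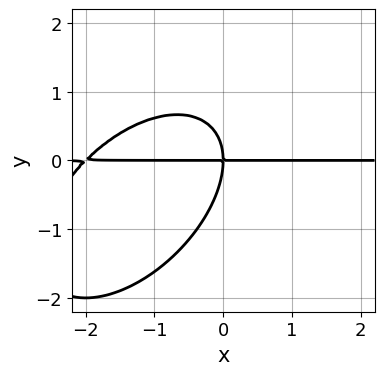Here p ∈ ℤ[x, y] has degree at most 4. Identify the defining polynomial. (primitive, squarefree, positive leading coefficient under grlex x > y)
x^2*y - x*y^2 + y^3 + 2*x*y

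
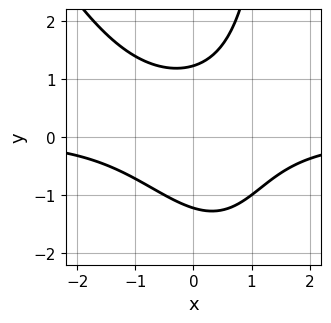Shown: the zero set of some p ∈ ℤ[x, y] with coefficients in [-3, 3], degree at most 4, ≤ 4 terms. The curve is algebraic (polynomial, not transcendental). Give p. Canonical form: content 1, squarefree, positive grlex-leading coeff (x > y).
2*x^2*y + x*y^2 - 2*y^2 + 3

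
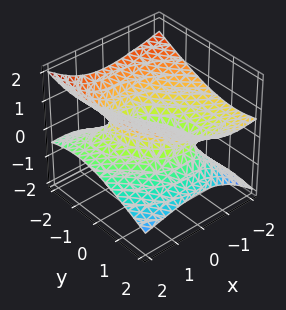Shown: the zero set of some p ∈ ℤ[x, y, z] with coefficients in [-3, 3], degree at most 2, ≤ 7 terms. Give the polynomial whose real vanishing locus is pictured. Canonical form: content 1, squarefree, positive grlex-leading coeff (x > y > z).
deg p = 2. The shape is more complex than any degree-1 surface.
Reading off the gridlines: no z-intercept at any integer in the box; among the integer gridlines, it crosses the x-axis at x ∈ {-1, 1}.
Assembling these constraints gives the stated polynomial. Check: (0, 1, 0) on the y-axis lies on the surface, and p(0, 1, 0) = 0. ✓

x^2 + x*y + 2*x*z + y^2 - 3*z^2 - 1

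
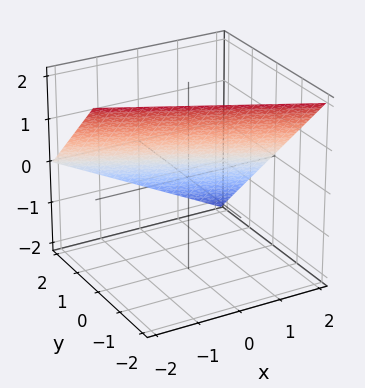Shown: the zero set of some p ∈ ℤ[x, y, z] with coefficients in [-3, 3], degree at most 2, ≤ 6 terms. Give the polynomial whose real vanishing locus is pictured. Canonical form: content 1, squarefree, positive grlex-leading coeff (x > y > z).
x + 2*y + 2*z - 2

1. deg p = 1.
2. From the visible intercepts: one x-axis crossing is at x = 2; it crosses the y-axis at the gridline y = 1; it crosses the z-axis at the gridline z = 1.
3. Putting this together gives p.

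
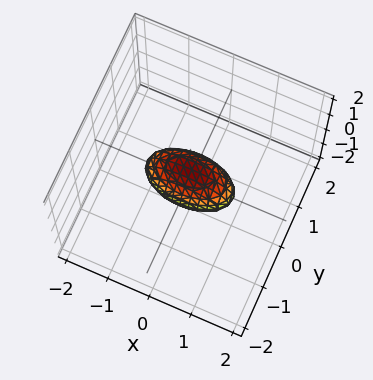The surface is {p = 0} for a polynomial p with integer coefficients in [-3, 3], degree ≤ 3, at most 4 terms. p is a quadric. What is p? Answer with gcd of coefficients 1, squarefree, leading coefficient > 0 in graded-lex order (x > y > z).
x^2 + 3*y^2 + 2*z^2 - 1

(a) The degree is 2 — bounded and convex; a quadric.
(b) Symmetries: mirror symmetry z ↦ −z ⇒ only even powers of z; mirror symmetry x ↦ −x ⇒ only even powers of x; it's symmetric under y → −y, forcing even powers of y.
(c) Reading off the gridlines: among the integer gridlines, it crosses the x-axis at x ∈ {-1, 1}.
(d) The integer polynomial consistent with all of this is the stated p.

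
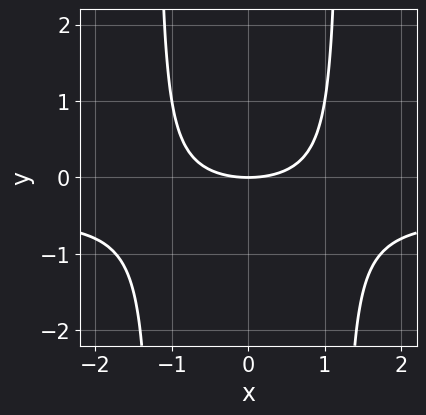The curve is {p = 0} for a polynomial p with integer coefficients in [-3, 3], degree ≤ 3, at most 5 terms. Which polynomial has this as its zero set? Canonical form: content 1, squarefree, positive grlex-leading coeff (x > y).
(a) Degree: no degree-2 curve has this shape, so deg p = 3.
(b) Symmetries: the x ↦ −x reflection is a symmetry, so x appears only in even powers.
(c) Against the integer gridlines: it meets the y-axis at y = 0 (among the integer gridlines); it meets the x-axis at x = 0 (among the integer gridlines).
(d) These observations pin down the coefficients.

2*x^2*y + x^2 - 3*y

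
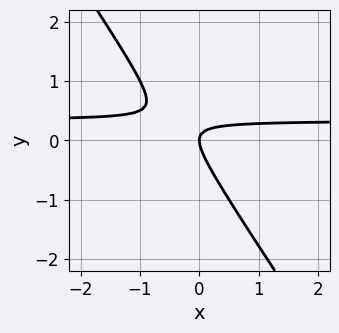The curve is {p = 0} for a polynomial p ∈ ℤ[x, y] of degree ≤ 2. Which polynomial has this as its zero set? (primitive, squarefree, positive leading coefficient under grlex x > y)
3*x*y + 2*y^2 - x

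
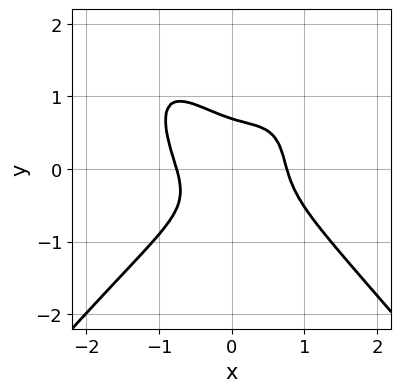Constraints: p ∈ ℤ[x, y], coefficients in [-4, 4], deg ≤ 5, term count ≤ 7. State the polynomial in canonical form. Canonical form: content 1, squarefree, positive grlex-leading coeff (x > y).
deg p = 4. No degree-3 curve has this shape.
The integer polynomial consistent with all of this is the stated p.

3*x^4 - 2*x^2*y^2 + 3*y^3 + 2*x*y - 1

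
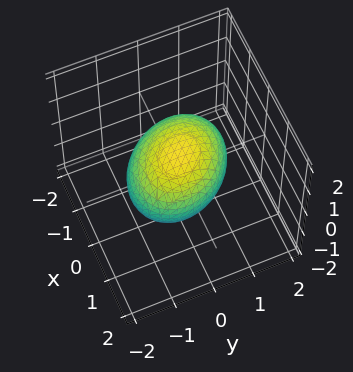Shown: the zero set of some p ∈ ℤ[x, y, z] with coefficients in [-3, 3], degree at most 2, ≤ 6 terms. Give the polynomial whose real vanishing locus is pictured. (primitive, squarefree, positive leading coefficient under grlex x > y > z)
First, degree: no degree-1 surface has this shape, so deg p = 2.
Finally, putting this together gives p.

2*x^2 + x*y - x*z + 2*y^2 + 2*z^2 - 3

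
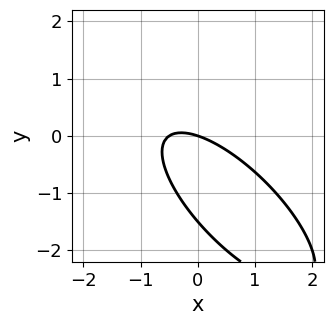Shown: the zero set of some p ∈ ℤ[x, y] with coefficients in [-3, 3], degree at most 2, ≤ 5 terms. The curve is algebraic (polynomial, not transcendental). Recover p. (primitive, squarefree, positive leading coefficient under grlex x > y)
(a) deg p = 2. A generic line meets the curve in up to 2 points.
(b) From the axis intercepts and sections: it meets the y-axis at y = 0 (among the integer gridlines); it meets the x-axis at x = 0 (among the integer gridlines).
(c) Together with the visible shape, these determine p as stated.

2*x^2 + 3*x*y + 2*y^2 + x + 3*y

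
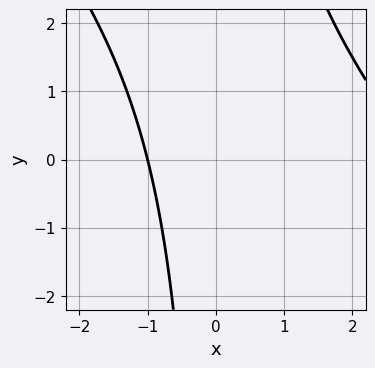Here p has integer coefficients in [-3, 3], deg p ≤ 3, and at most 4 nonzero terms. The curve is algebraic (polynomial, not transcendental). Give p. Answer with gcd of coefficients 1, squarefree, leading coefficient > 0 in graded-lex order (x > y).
x^2 + x*y - 2*x - 3

(a) The degree is 2 — a generic line meets the curve in up to 2 points.
(b) Against the integer gridlines: it meets the x-axis at x = -1 (among the integer gridlines); no y-intercept at any integer in the box.
(c) Fitting integer coefficients to these (and the overall shape) gives p.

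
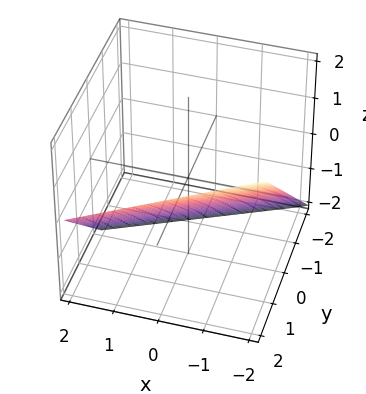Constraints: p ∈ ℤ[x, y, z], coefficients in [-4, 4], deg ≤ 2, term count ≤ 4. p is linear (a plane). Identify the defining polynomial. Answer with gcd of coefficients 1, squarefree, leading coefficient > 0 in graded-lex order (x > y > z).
x - 2*y + 2*z + 2

1. The degree is 1 — the surface is flat (a plane).
2. Checking where it meets the axes: it crosses the x-axis at the gridline x = -2; it crosses the y-axis at the gridline y = 1; it crosses the z-axis at the gridline z = -1.
3. Fitting integer coefficients to these (and the overall shape) gives p.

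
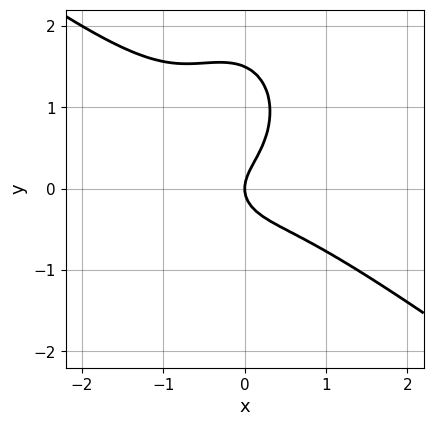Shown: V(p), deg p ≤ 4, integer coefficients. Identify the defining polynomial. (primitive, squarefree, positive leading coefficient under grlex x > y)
3*x^3 + 3*x^2*y + 2*y^3 - 3*y^2 + 2*x

(a) The degree is 3 — a generic line meets the curve in up to 3 points.
(b) Observable constraints: it meets the x-axis at x = 0 (among the integer gridlines); it crosses the y-axis at the gridline y = 0.
(c) Fitting integer coefficients to these (and the overall shape) gives p.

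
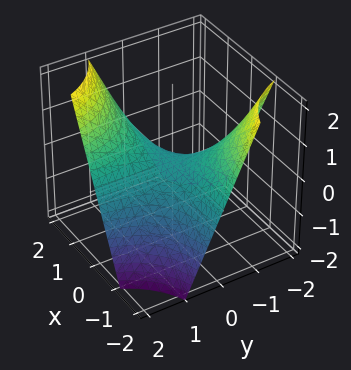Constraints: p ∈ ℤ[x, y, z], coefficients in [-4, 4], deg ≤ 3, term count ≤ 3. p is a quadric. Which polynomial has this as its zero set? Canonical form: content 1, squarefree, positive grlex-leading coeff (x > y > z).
x*y - z

1. Degree: a hyperbolic paraboloid; a quadric, so deg p = 2.
2. Observable constraints: the visible x-axis segment lies entirely on the surface; the visible y-axis segment lies entirely on the surface; it meets the z-axis at z = 0 (among the integer gridlines).
3. Assembling these constraints gives the stated polynomial.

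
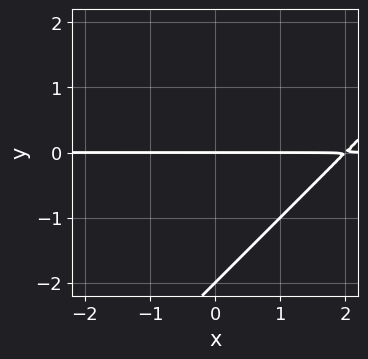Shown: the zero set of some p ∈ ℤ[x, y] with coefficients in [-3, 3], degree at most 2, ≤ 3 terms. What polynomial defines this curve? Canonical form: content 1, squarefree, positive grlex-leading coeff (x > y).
x*y - y^2 - 2*y

1. deg p = 2. No degree-1 curve has this shape.
2. Reading off the gridlines: among the integer gridlines, it crosses the y-axis at y ∈ {-2, 0}; every point of the x-axis in the box is on the curve.
3. Putting this together gives p.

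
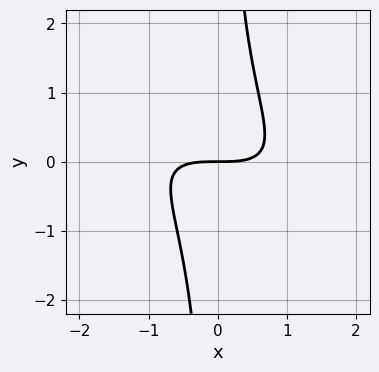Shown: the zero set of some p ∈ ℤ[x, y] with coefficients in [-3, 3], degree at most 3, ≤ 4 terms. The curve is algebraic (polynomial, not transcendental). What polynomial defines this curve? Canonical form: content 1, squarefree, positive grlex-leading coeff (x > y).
1. deg p = 3. The shape is more complex than any degree-2 curve.
2. Against the integer gridlines: one y-axis crossing is at y = 0; one x-axis crossing is at x = 0.
3. These observations pin down the coefficients.

x^3 + 3*x^2*y + 3*x*y^2 - 3*y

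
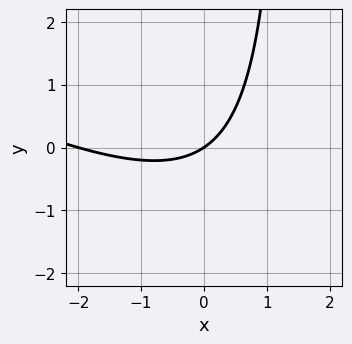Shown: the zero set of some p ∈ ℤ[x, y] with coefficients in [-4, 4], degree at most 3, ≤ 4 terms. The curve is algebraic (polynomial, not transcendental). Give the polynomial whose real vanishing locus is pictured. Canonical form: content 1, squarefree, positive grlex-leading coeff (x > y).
x^2 + 2*x*y + 2*x - 3*y

1. The degree is 2 — no degree-1 curve has this shape.
2. Reading off the gridlines: the x-axis gridline crossings are at x ∈ {-2, 0}; one y-axis crossing is at y = 0.
3. The integer polynomial consistent with all of this is the stated p.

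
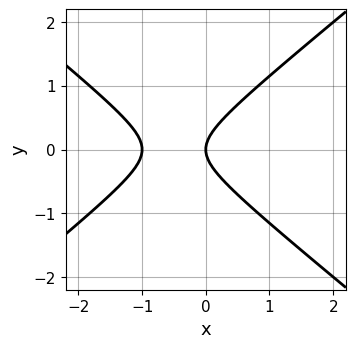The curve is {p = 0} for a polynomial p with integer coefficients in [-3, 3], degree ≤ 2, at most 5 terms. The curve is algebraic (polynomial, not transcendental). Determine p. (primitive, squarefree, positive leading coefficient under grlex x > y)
2*x^2 - 3*y^2 + 2*x

(a) deg p = 2. A generic line meets the curve in up to 2 points.
(b) Symmetries: mirror symmetry y ↦ −y ⇒ only even powers of y.
(c) From the visible intercepts: among the integer gridlines, it crosses the x-axis at x ∈ {-1, 0}; one y-axis crossing is at y = 0.
(d) Assembling these constraints gives the stated polynomial.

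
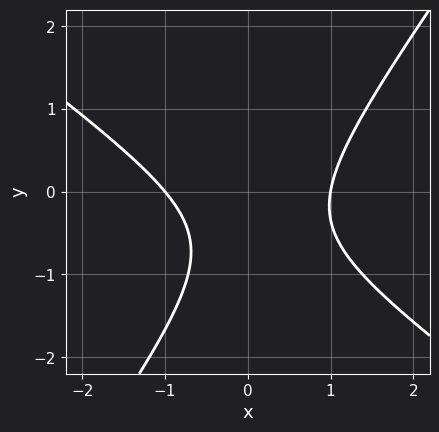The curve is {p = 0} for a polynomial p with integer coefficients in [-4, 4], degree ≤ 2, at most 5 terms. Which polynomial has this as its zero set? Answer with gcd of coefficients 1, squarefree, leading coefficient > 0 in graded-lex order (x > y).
3*x^2 + 2*x*y - 3*y^2 - 3*y - 3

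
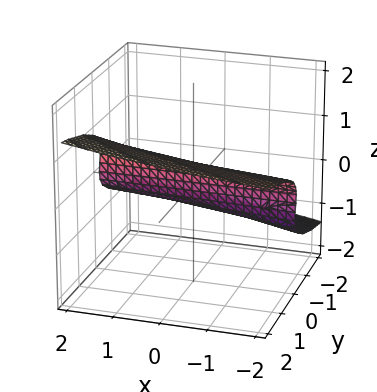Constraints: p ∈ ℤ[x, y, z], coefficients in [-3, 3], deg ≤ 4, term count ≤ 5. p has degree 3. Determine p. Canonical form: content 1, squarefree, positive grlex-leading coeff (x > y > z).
x*z^2 - 3*z^3 + 2*y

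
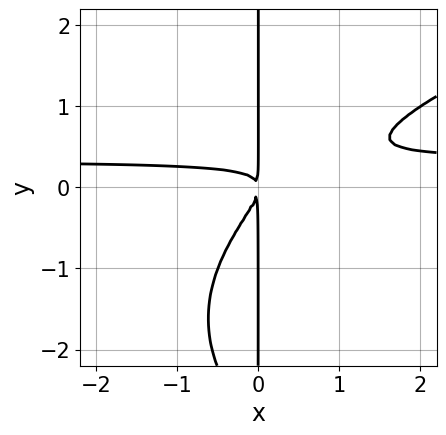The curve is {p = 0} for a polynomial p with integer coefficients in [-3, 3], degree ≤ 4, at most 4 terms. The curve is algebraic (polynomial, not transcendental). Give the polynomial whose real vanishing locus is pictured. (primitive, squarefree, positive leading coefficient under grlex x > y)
Degree: a generic line meets the curve in up to 4 points, so deg p = 4.
Checking where it meets the axes: every point of the y-axis in the box is on the curve.
Assembling these constraints gives the stated polynomial.

x*y^3 - 3*x^2*y + 3*x*y^2 + x^2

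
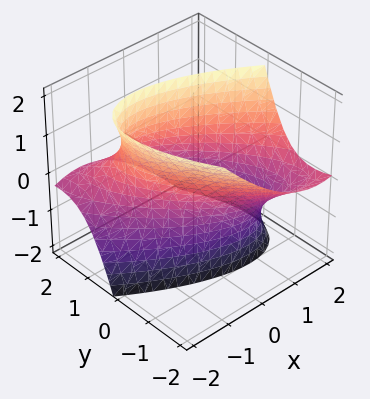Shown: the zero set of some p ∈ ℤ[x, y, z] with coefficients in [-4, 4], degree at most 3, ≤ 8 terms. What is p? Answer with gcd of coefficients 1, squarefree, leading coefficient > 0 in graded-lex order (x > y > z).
First, the degree is 2 — a generic line meets the surface in up to 2 points.
Then, observable constraints: it misses every integer gridline on the z-axis.
Finally, assembling these constraints gives the stated polynomial.

2*x^2 + 3*x*y + 2*y^2 + 3*y*z - z^2 - 3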